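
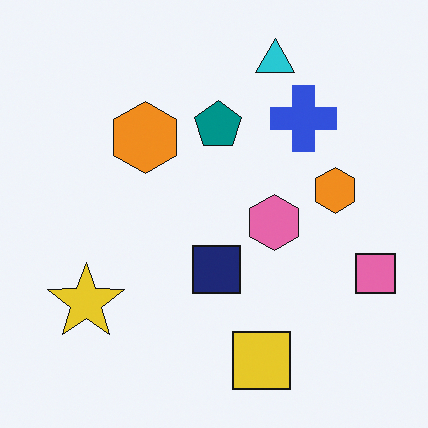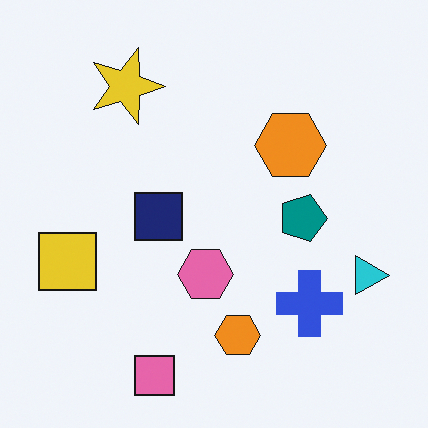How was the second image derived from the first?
Rotated 90° clockwise.

The pink square sits in the right of the first image and the bottom of the second — consistent with a whole-image 90° clockwise rotation.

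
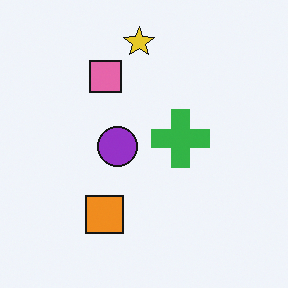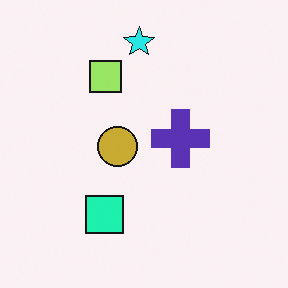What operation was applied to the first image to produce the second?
The transformation is: hue-shifted noticeably.

Every shape's color has rotated by the same amount around the hue wheel — a uniform hue shift.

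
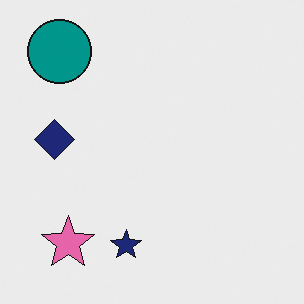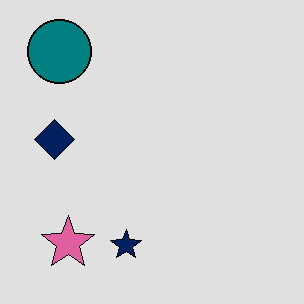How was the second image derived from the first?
The transformation is: moderately posterized.

Each flat color has snapped to a coarser quantized level — most visibly, the near-white background has dropped to a flat grey.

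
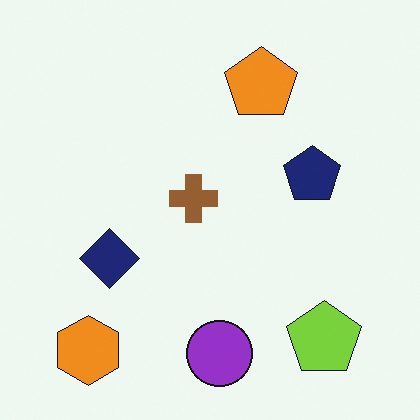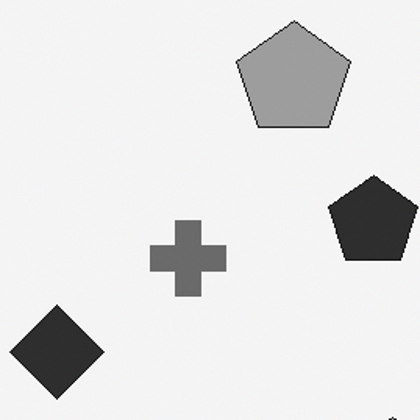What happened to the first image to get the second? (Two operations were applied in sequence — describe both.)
Converted to grayscale, then cropped slightly and scaled back up.

All color is removed — every shape is now a shade of grey. The visible shapes are larger and the field of view is narrower; shapes near the original edges may be partly or wholly outside the frame — a crop-and-rescale.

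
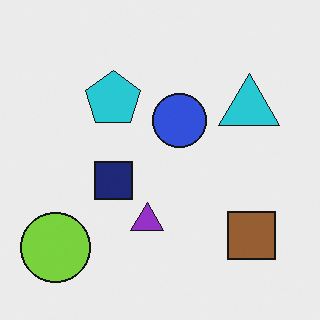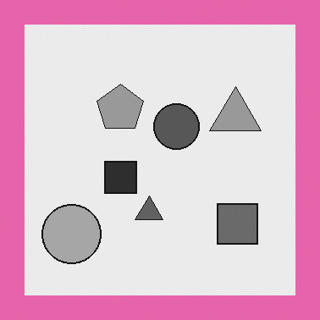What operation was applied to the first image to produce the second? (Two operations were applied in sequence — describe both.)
The transformation is: converted to grayscale, then framed with a pink border.

All color is removed — every shape is now a shade of grey. A solid pink frame runs around the edge of the second image, with the content slightly shrunk inside it.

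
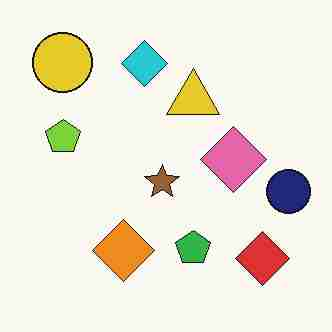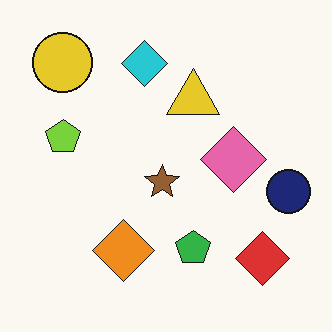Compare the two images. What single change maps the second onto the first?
Heavily JPEG-compressed with obvious blocking artifacts.

Blocky 8×8 compression artifacts appear around shape edges and the flat background shows ringing — characteristic JPEG degradation.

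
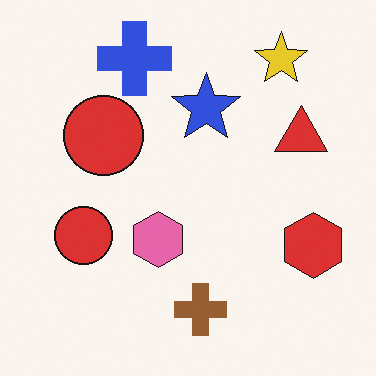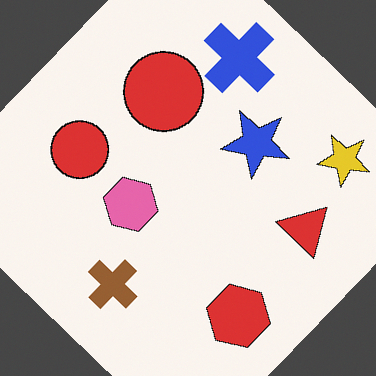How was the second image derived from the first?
It was rotated clockwise by a large amount — several tens of degrees.

Every shape is tilted by the same angle and the image corners show triangular fill wedges — a whole-image rotation by a non-right angle.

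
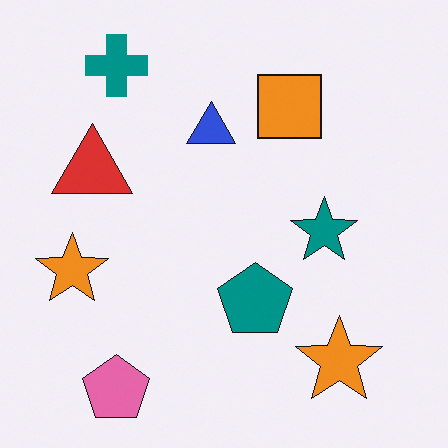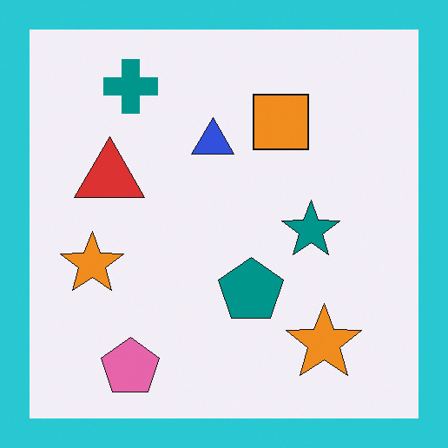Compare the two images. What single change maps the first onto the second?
Framed with a cyan border.

A solid cyan frame runs around the edge of the second image, with the content slightly shrunk inside it.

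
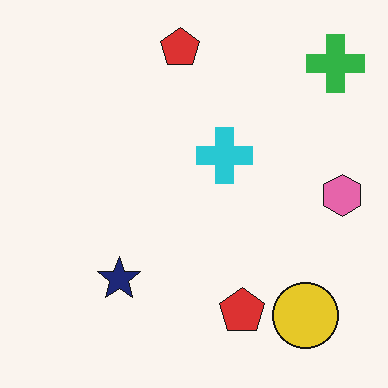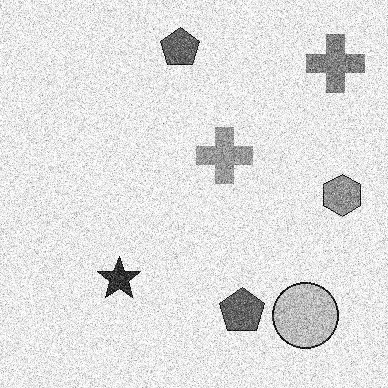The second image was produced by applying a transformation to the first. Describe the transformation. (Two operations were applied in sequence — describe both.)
It was degraded with a thick layer of grain, then converted to grayscale.

Random speckle covers the whole image, including the flat background. All color is removed — every shape is now a shade of grey.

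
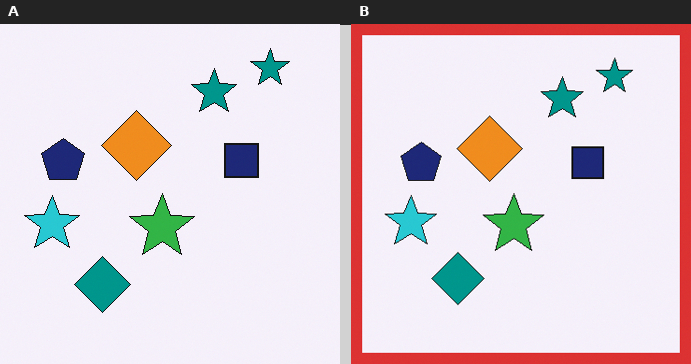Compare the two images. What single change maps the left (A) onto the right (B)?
The right (B) image is the left (A) framed with a red border.

A solid red frame runs around the edge of the right (B) image, with the content slightly shrunk inside it.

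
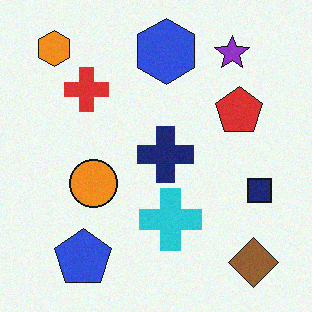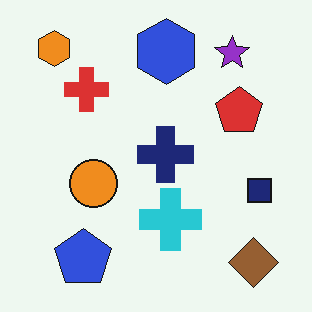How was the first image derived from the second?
It was degraded with a light layer of grain.

Random speckle covers the whole image, including the flat background.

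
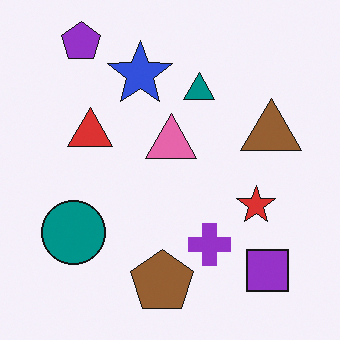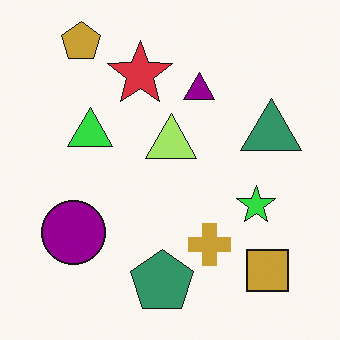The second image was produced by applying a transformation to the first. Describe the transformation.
Hue-shifted by a moderate amount.

Every shape's color has rotated by the same amount around the hue wheel — a uniform hue shift.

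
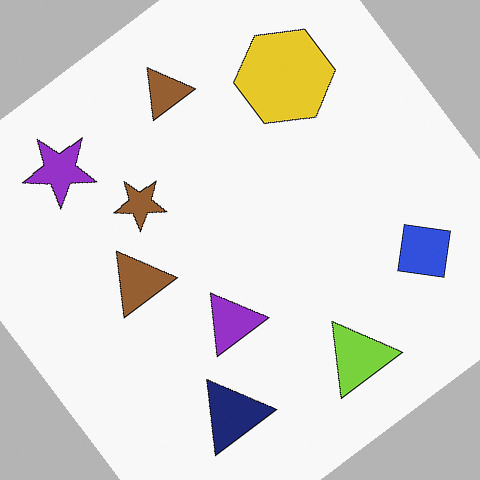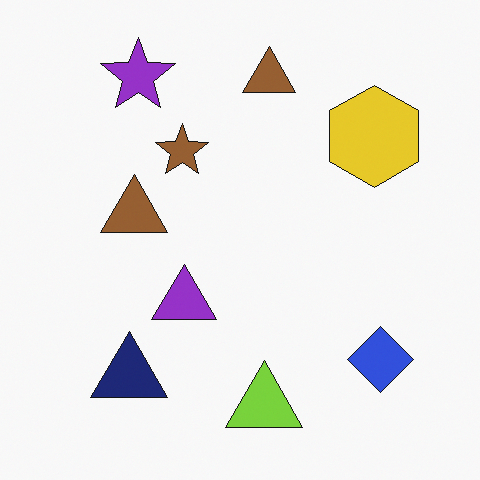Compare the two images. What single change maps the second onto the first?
The transformation is: rotated counter-clockwise by a large amount — several tens of degrees.

Every shape is tilted by the same angle and the image corners show triangular fill wedges — a whole-image rotation by a non-right angle.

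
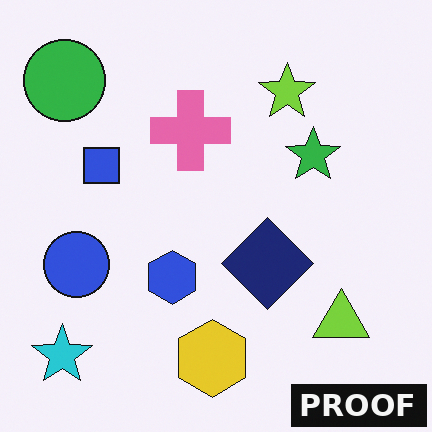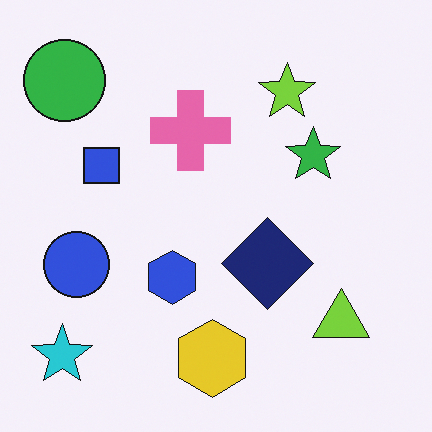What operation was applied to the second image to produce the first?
The first image is the second watermarked with the text "PROOF" in the lower-right corner.

A dark label reading "PROOF" appears in the lower-right corner.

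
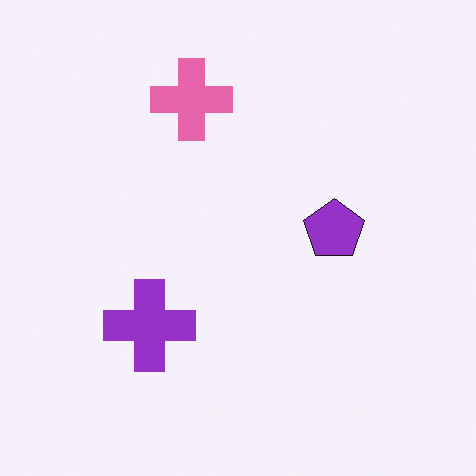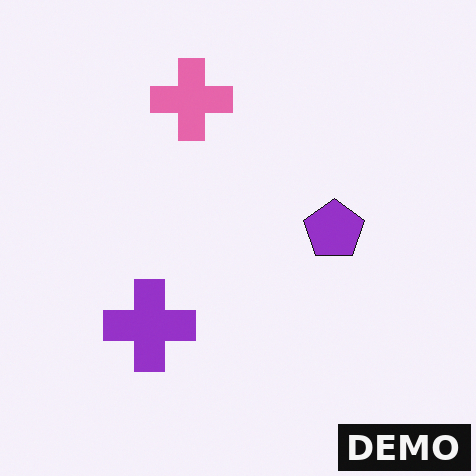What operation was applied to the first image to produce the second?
The image was watermarked with the text "DEMO" in the lower-right corner.

A dark label reading "DEMO" appears in the lower-right corner.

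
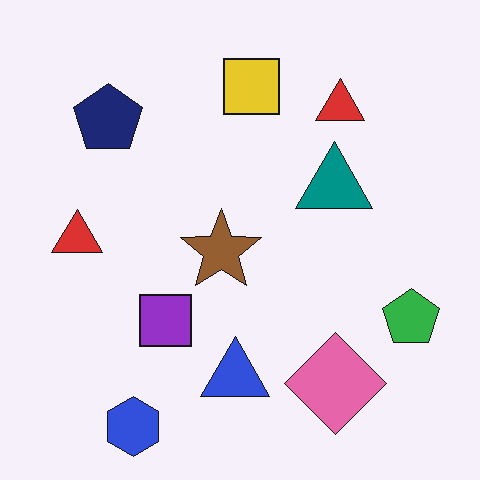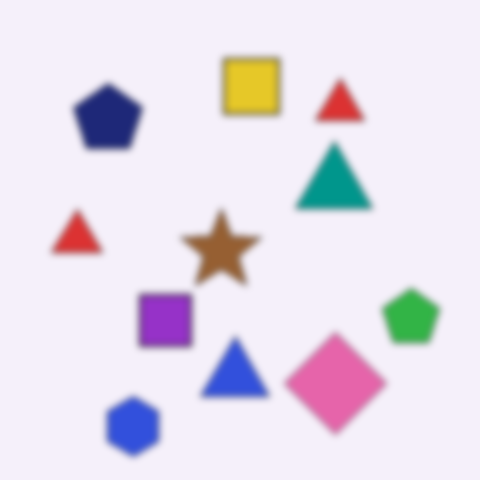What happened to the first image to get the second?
Noticeably gaussian-blurred.

Shape edges and outlines are uniformly softened across the whole image.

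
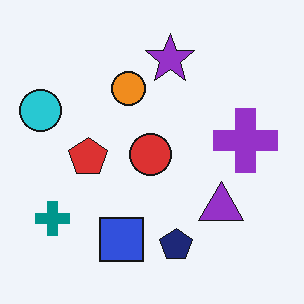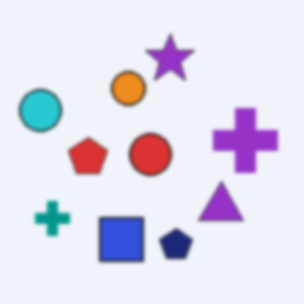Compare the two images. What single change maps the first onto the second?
It was lightly blurred.

Shape edges and outlines are uniformly softened across the whole image.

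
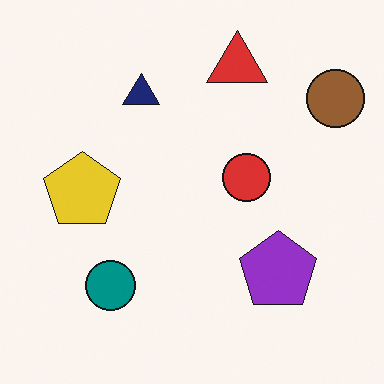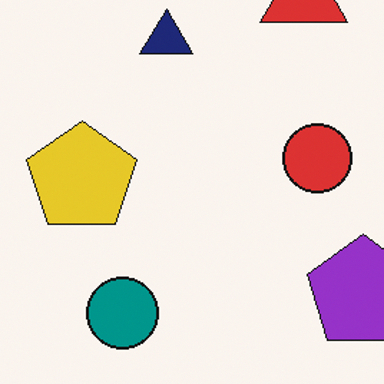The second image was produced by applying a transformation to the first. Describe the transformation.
The transformation is: cropped slightly and scaled back up.

The visible shapes are larger and the field of view is narrower; shapes near the original edges may be partly or wholly outside the frame — a crop-and-rescale.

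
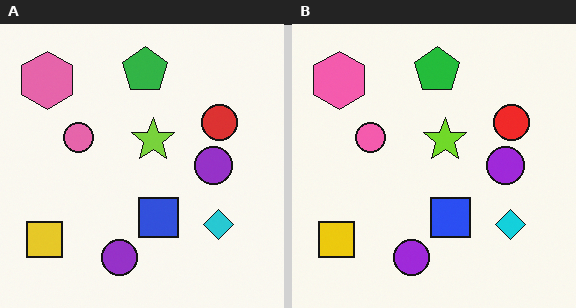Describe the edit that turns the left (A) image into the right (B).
The image was slightly oversaturated.

All colors are more vivid — a global saturation change.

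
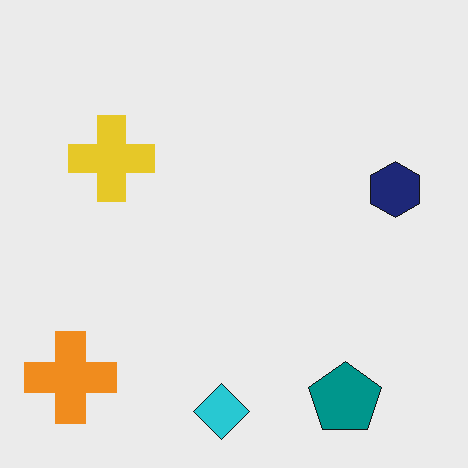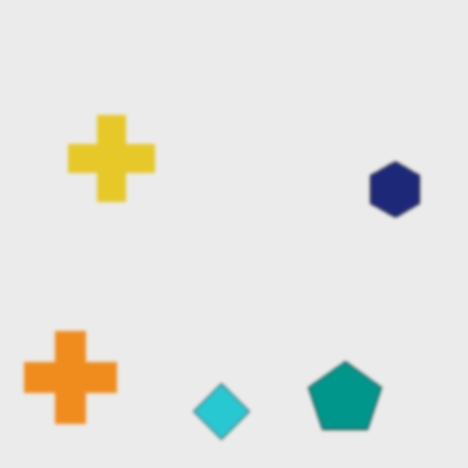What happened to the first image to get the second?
The image was slightly softened.

Shape edges and outlines are uniformly softened across the whole image.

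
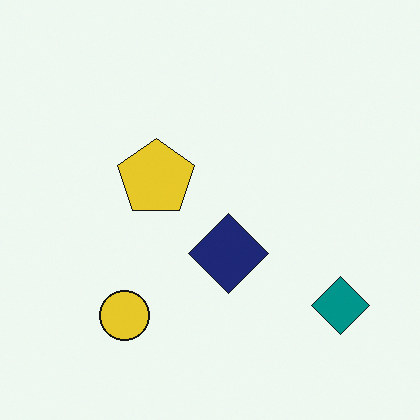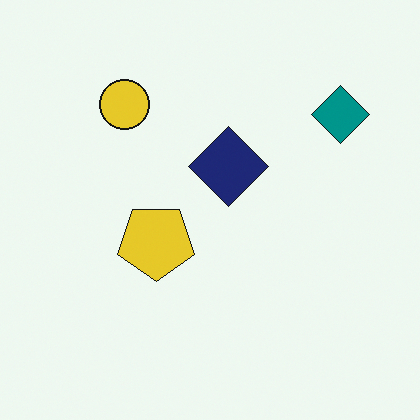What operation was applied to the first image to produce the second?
It was flipped vertically (top ↔ bottom).

The yellow circle is in the bottom-left of the first image and the top-left of the second — shapes on opposite sides of the horizontal midline have swapped in a mirror flip.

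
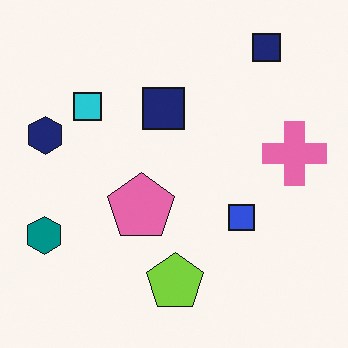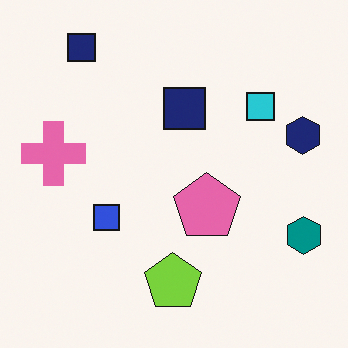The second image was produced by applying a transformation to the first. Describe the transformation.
This is the original image flipped horizontally (left ↔ right).

The teal hexagon is in the bottom-left of the first image and the bottom-right of the second — shapes on opposite sides of the vertical midline have swapped in a mirror flip.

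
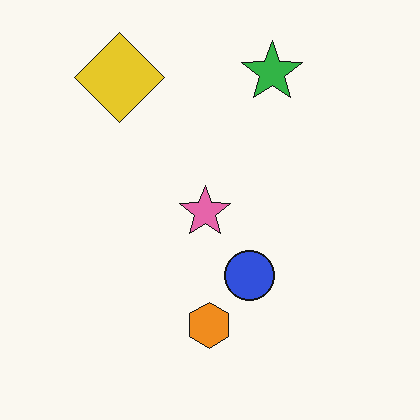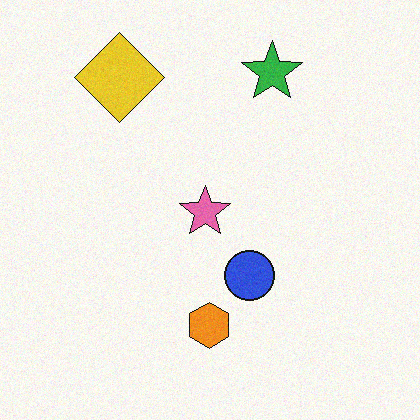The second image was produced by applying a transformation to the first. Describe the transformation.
This is the original image degraded with a light layer of grain.

Random speckle covers the whole image, including the flat background.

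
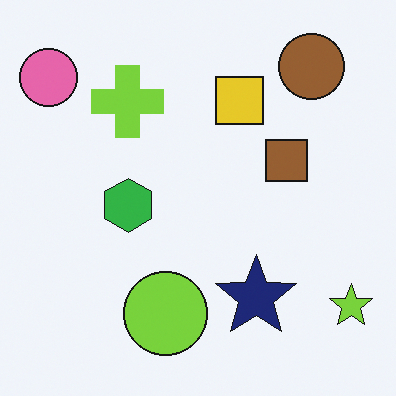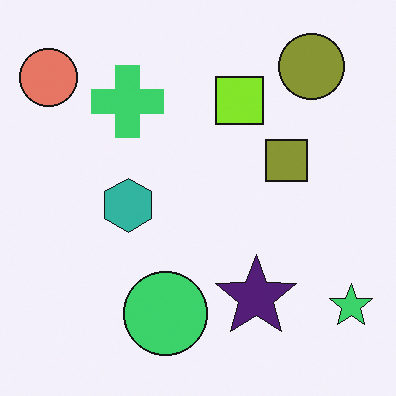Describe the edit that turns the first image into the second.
Hue-shifted by a small amount.

Every shape's color has rotated by the same amount around the hue wheel — a uniform hue shift.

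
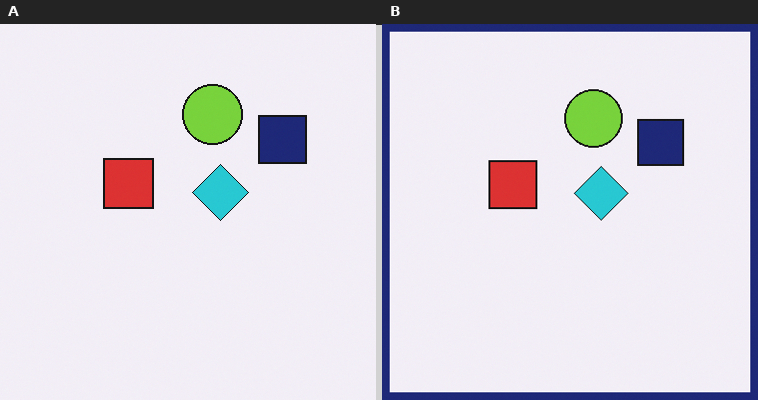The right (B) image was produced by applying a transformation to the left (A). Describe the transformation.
The image was framed with a navy border.

A solid navy frame runs around the edge of the right (B) image, with the content slightly shrunk inside it.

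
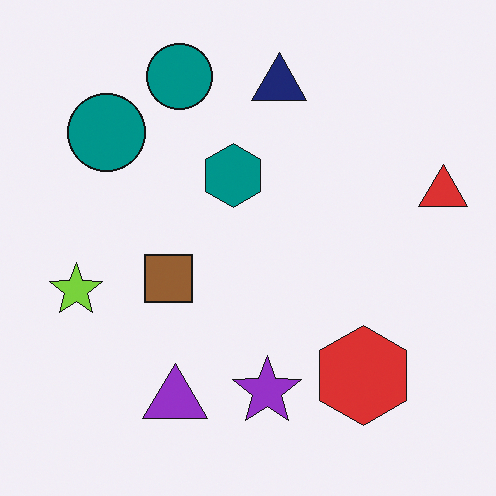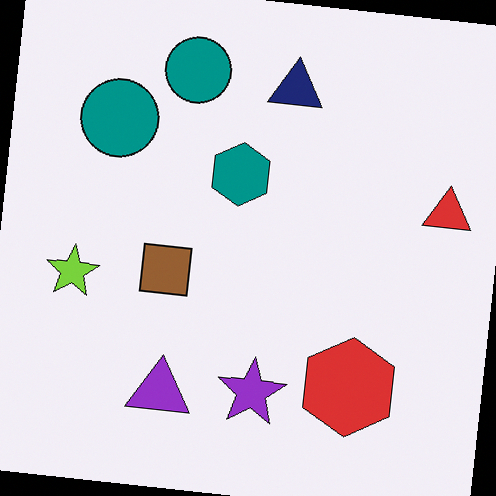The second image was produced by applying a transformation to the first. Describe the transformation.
Rotated clockwise by a small amount.

Every shape is tilted by the same angle and the image corners show triangular fill wedges — a whole-image rotation by a non-right angle.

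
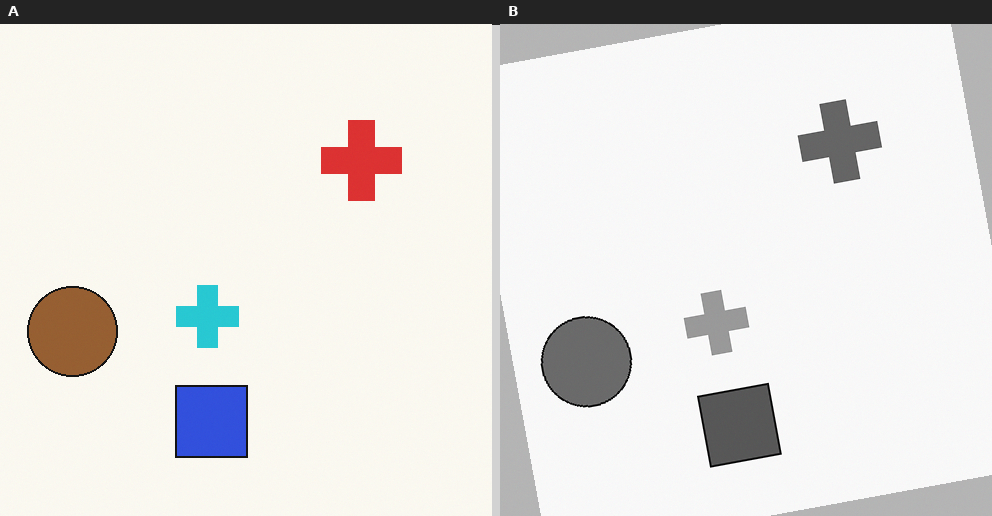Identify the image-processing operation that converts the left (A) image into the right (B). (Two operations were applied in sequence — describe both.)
The transformation is: converted to grayscale, then rotated counter-clockwise by a few degrees.

All color is removed — every shape is now a shade of grey. Every shape is tilted by the same angle and the image corners show triangular fill wedges — a whole-image rotation by a non-right angle.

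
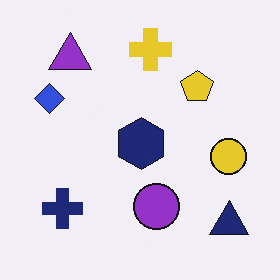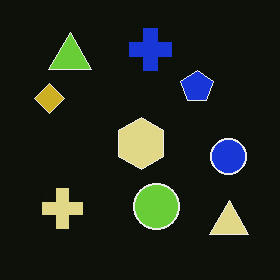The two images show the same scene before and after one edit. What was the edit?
The second image is the first color-inverted (negative).

The light background has become dark and every shape's color is its complement — a photographic negative.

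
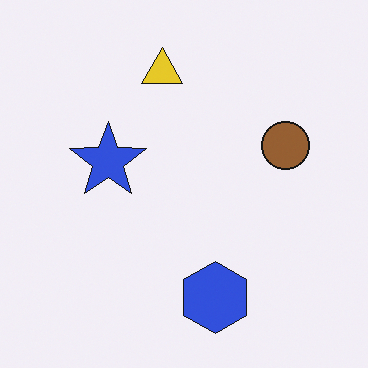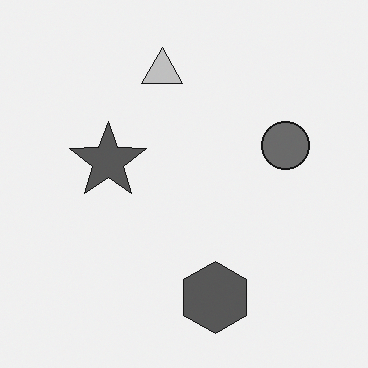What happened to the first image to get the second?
The image was converted to grayscale.

All color is removed — every shape is now a shade of grey.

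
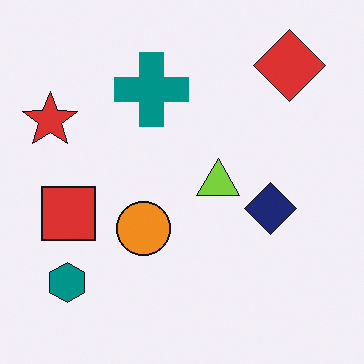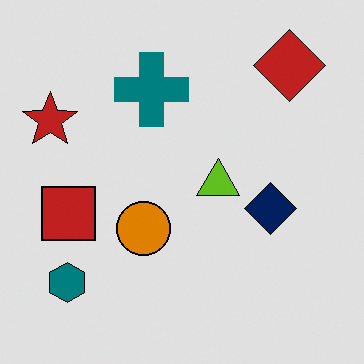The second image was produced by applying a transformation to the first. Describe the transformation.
Posterized to a reduced palette.

Each flat color has snapped to a coarser quantized level — most visibly, the near-white background has dropped to a flat grey.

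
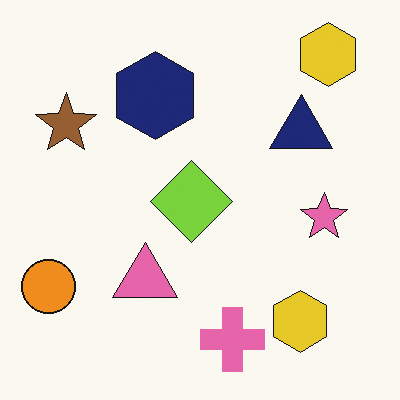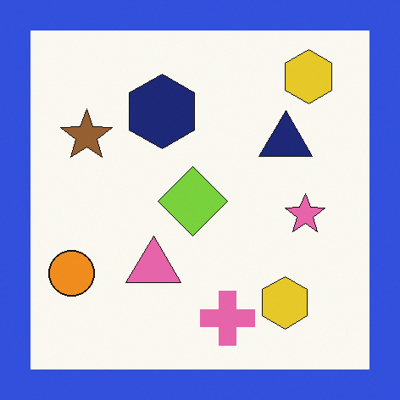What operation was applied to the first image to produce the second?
The second image is the first framed with a blue border.

A solid blue frame runs around the edge of the second image, with the content slightly shrunk inside it.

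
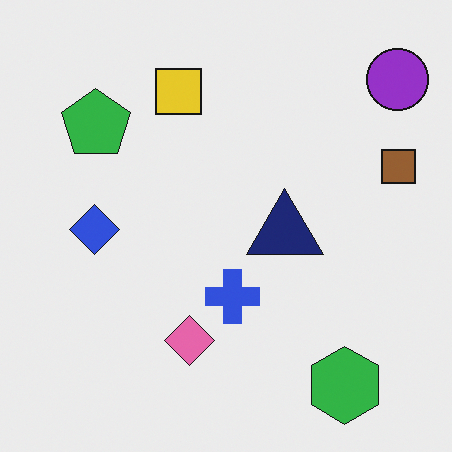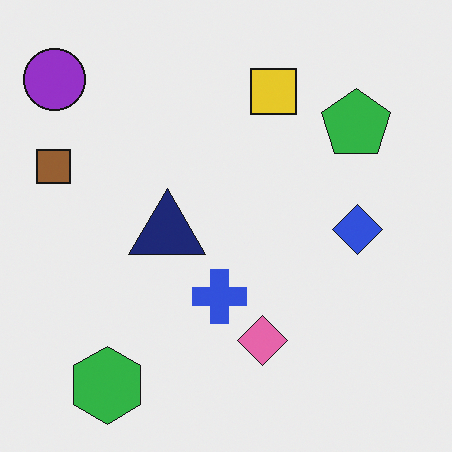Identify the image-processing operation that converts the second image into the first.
It was flipped horizontally (left ↔ right).

The brown square is in the left of the second image and the right of the first — shapes on opposite sides of the vertical midline have swapped in a mirror flip.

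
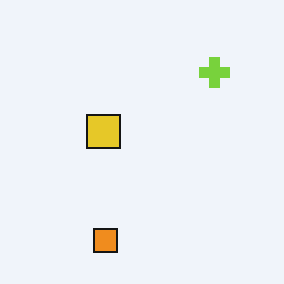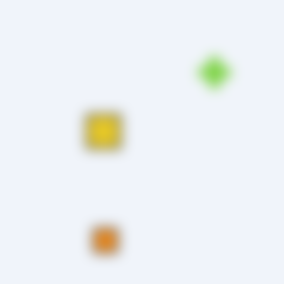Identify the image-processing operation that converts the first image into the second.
The transformation is: strongly gaussian-blurred.

Shape edges and outlines are uniformly softened across the whole image.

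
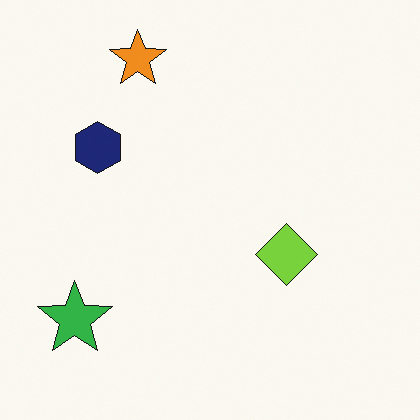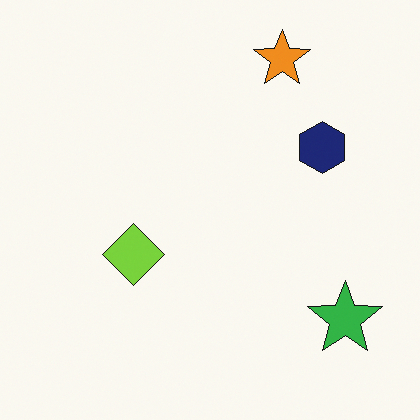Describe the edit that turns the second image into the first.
The image was flipped horizontally (left ↔ right).

The green star is in the bottom-right of the second image and the bottom-left of the first — shapes on opposite sides of the vertical midline have swapped in a mirror flip.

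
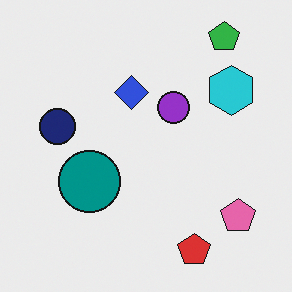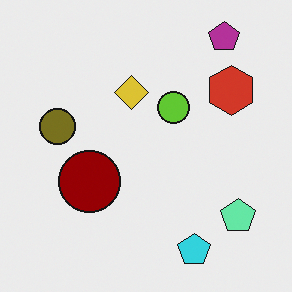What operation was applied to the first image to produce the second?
The image was hue-shifted through roughly half the color wheel.

Every shape's color has rotated by the same amount around the hue wheel — a uniform hue shift.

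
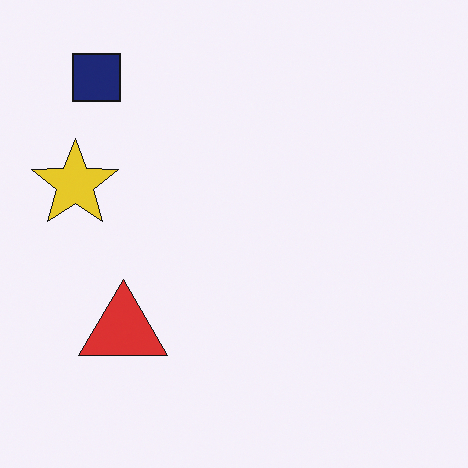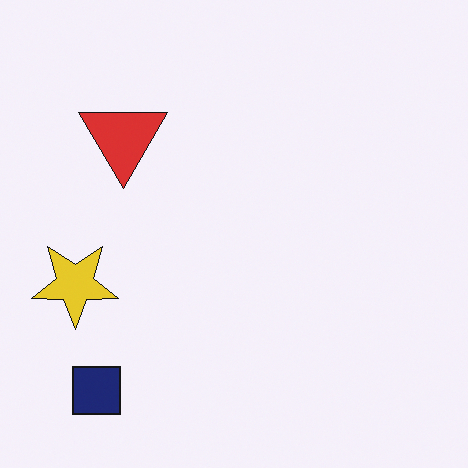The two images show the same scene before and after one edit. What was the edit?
The transformation is: flipped vertically (top ↔ bottom).

The navy square is in the top-left of the first image and the bottom-left of the second — shapes on opposite sides of the horizontal midline have swapped in a mirror flip.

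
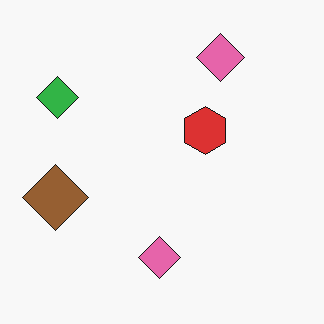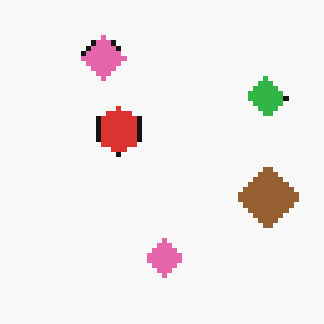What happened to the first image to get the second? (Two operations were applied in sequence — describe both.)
The second image is the first flipped horizontally (left ↔ right), then lightly pixelated (a mild mosaic effect).

The brown diamond is in the left of the first image and the right of the second — shapes on opposite sides of the vertical midline have swapped in a mirror flip. Shapes are reduced to large square blocks; fine edges and outlines are lost — a downscale-then-upscale (mosaic) effect.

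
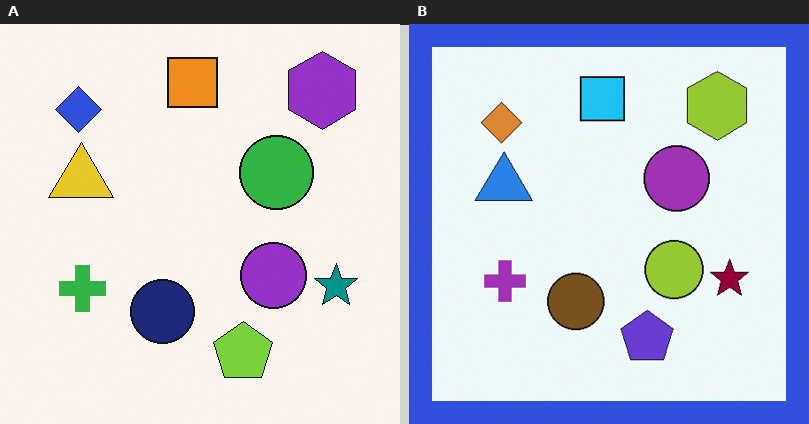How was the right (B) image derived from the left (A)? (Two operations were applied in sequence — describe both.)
This is the original image hue-shifted by a large amount, then framed with a blue border.

Every shape's color has rotated by the same amount around the hue wheel — a uniform hue shift. A solid blue frame runs around the edge of the right (B) image, with the content slightly shrunk inside it.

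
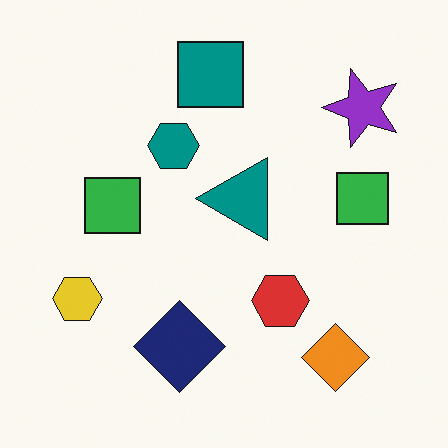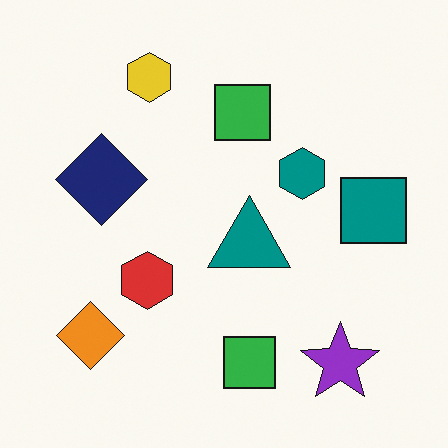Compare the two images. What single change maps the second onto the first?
It was rotated 90° counter-clockwise.

The purple star sits in the bottom-right of the second image and the top-right of the first — consistent with a whole-image 90° counter-clockwise rotation.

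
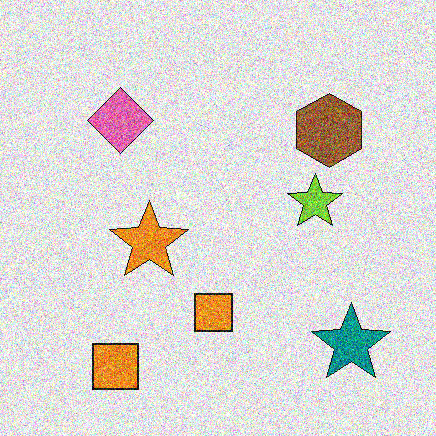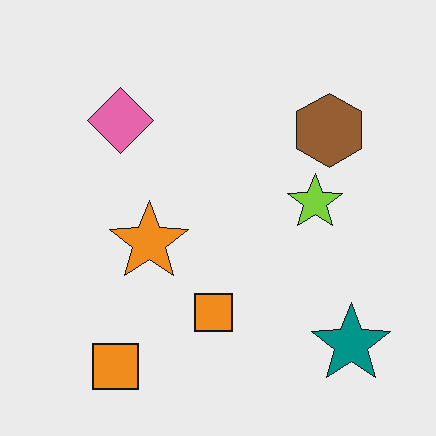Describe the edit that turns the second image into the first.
The transformation is: degraded with heavy additive noise.

Random speckle covers the whole image, including the flat background.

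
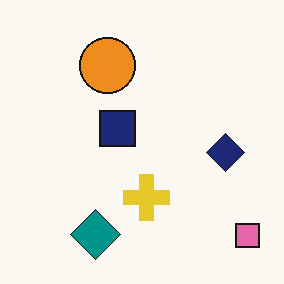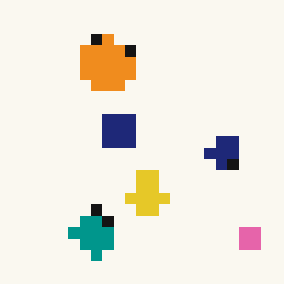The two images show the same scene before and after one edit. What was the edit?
It was heavily pixelated into large blocks.

Shapes are reduced to large square blocks; fine edges and outlines are lost — a downscale-then-upscale (mosaic) effect.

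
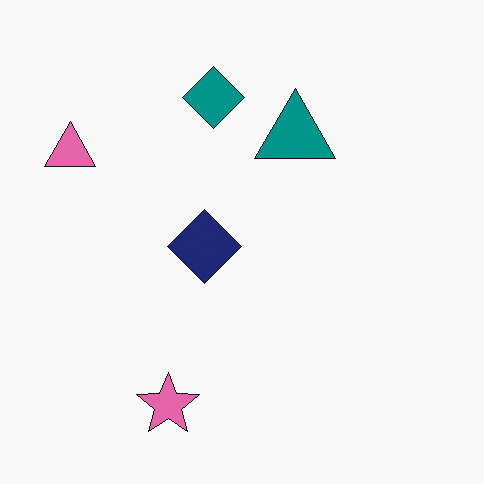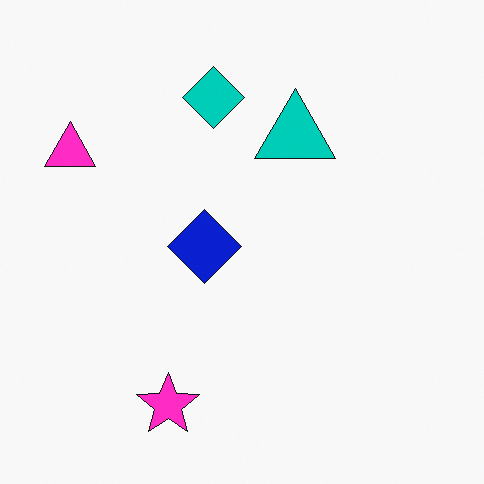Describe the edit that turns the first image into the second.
The image was heavily oversaturated.

All colors are more vivid — a global saturation change.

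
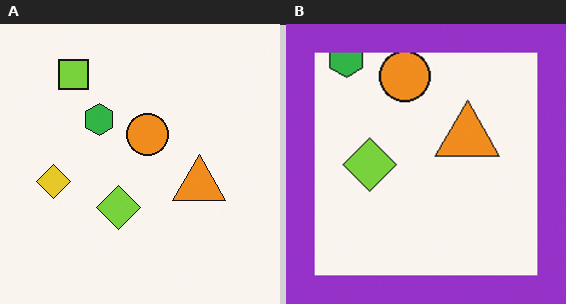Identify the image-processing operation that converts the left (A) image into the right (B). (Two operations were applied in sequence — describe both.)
Cropped slightly and scaled back up, then framed with a purple border.

The visible shapes are larger and the field of view is narrower; shapes near the original edges may be partly or wholly outside the frame — a crop-and-rescale. A solid purple frame runs around the edge of the right (B) image, with the content slightly shrunk inside it.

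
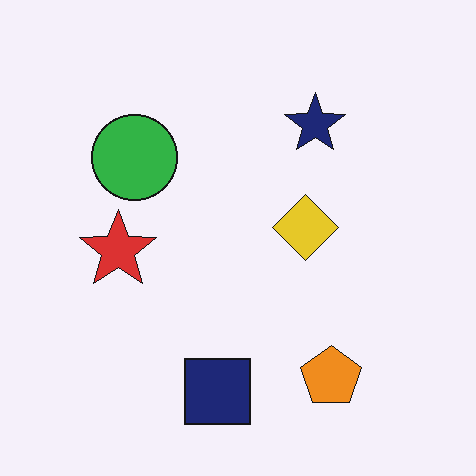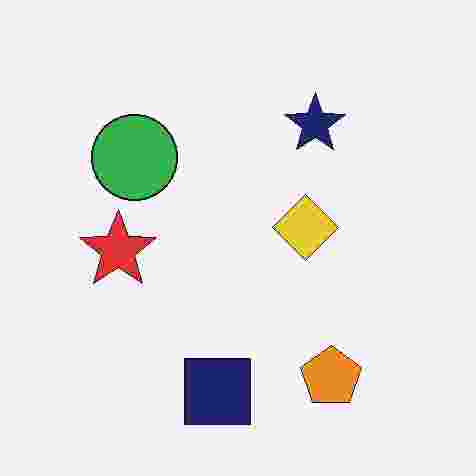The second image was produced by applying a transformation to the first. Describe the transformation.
It was heavily JPEG-compressed with obvious blocking artifacts.

Blocky 8×8 compression artifacts appear around shape edges and the flat background shows ringing — characteristic JPEG degradation.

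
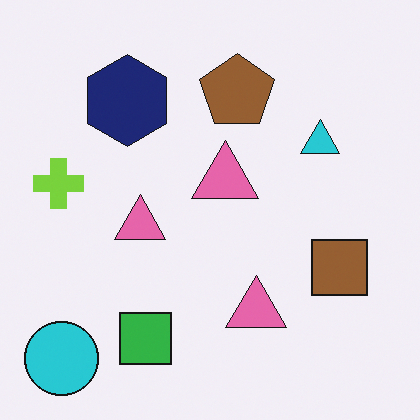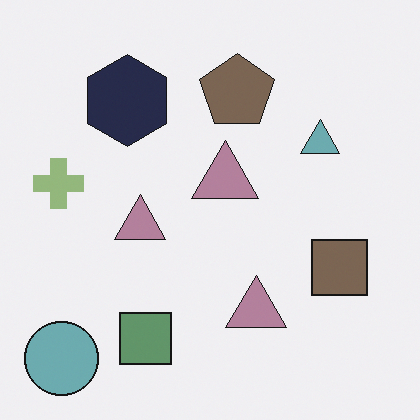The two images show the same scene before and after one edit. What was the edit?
Heavily desaturated.

All colors are more muted and greyish — a global saturation change.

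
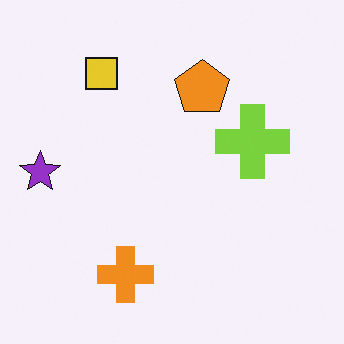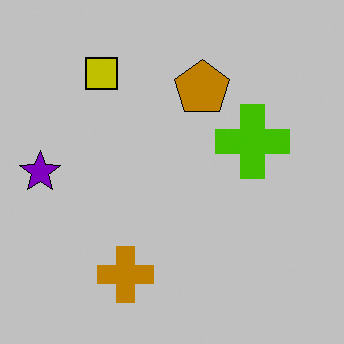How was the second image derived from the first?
It was aggressively posterized.

Each flat color has snapped to a coarser quantized level — most visibly, the near-white background has dropped to a flat grey.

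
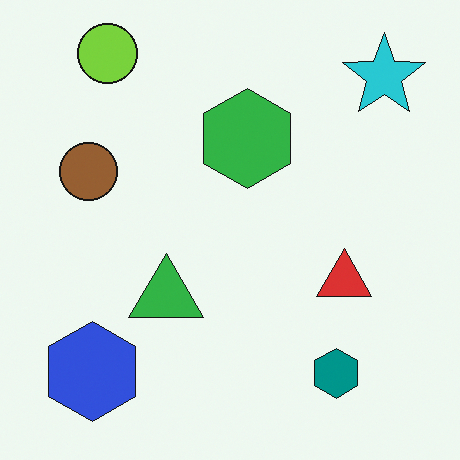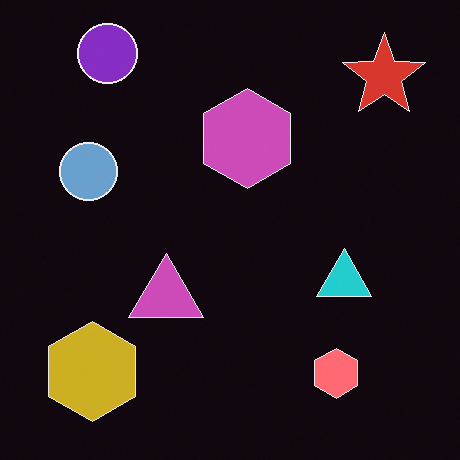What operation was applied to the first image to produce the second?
Color-inverted (negative).

The light background has become dark and every shape's color is its complement — a photographic negative.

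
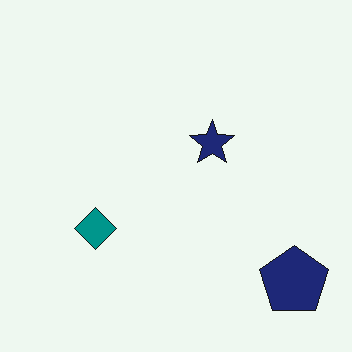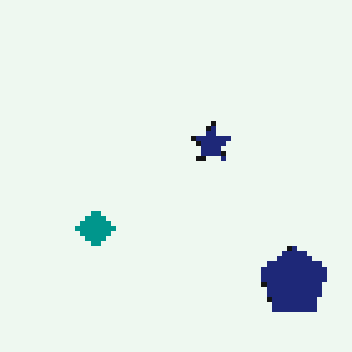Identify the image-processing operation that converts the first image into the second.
It was lightly pixelated (a mild mosaic effect).

Shapes are reduced to large square blocks; fine edges and outlines are lost — a downscale-then-upscale (mosaic) effect.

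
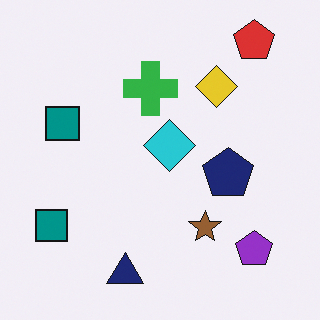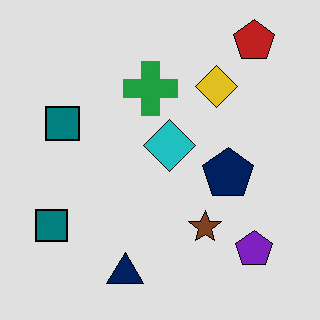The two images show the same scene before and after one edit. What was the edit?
The image was posterized to a reduced palette.

Each flat color has snapped to a coarser quantized level — most visibly, the near-white background has dropped to a flat grey.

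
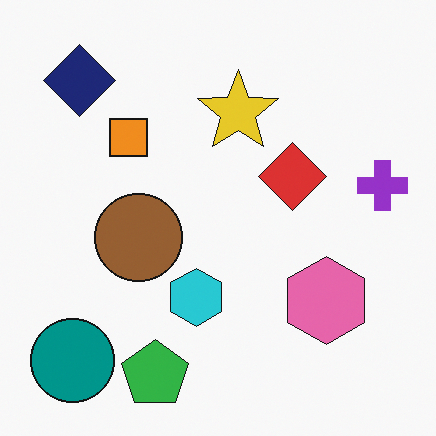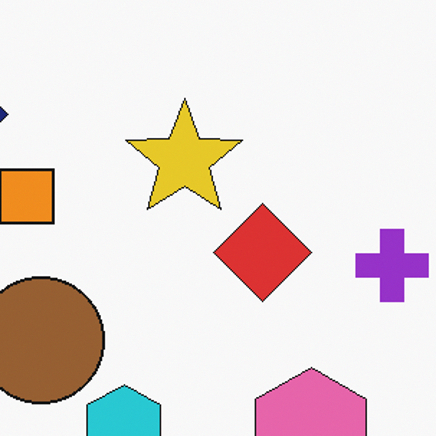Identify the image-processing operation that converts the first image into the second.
Cropped to a modestly smaller region and rescaled.

The visible shapes are larger and the field of view is narrower; shapes near the original edges may be partly or wholly outside the frame — a crop-and-rescale.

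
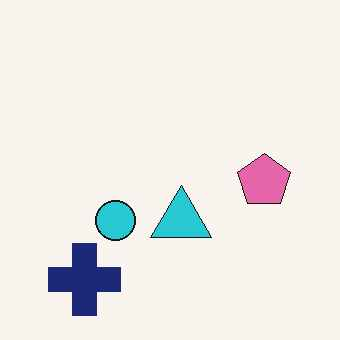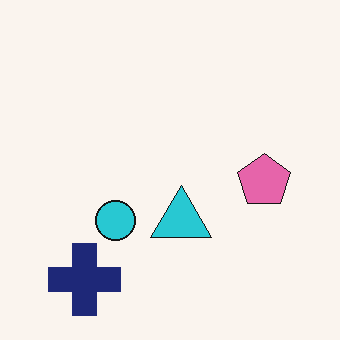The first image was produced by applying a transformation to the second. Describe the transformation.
The first image is the second given moderate JPEG compression.

Blocky 8×8 compression artifacts appear around shape edges and the flat background shows ringing — characteristic JPEG degradation.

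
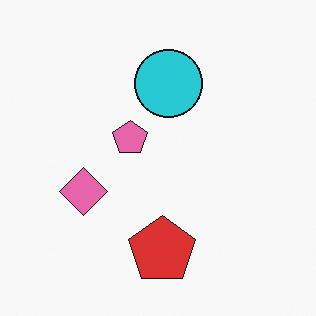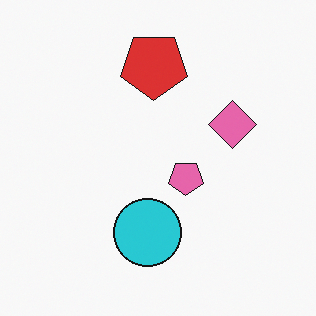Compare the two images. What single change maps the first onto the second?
It was rotated 180°.

The red pentagon sits in the bottom of the first image and the top of the second — consistent with a whole-image 180° rotation.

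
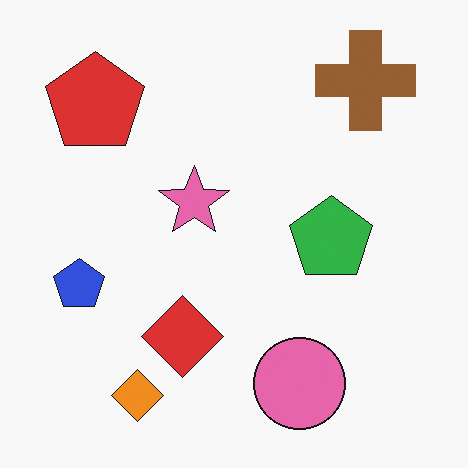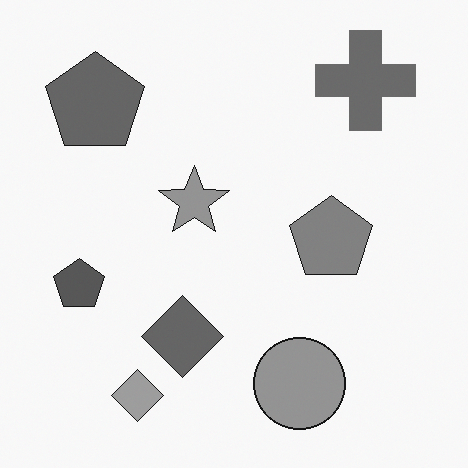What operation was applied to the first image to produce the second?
The second image is the first converted to grayscale.

All color is removed — every shape is now a shade of grey.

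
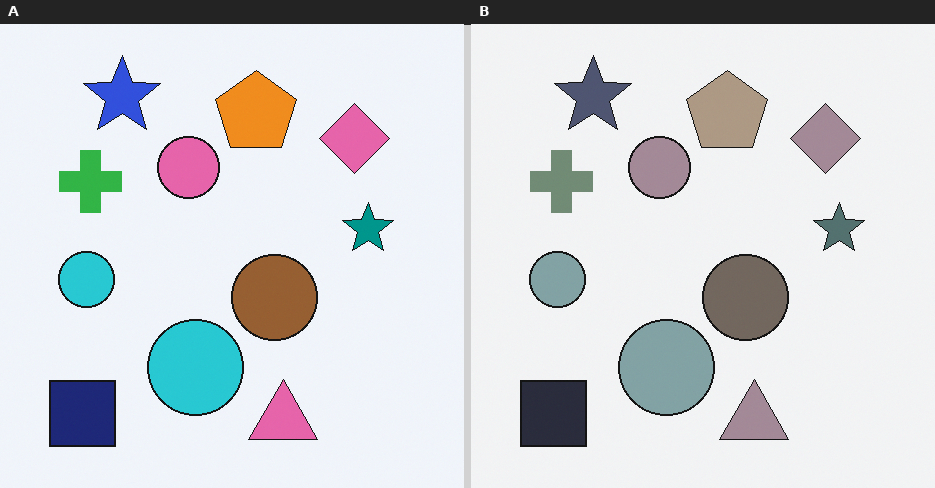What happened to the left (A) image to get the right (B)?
The image was made much more muted (saturation change).

All colors are more muted and greyish — a global saturation change.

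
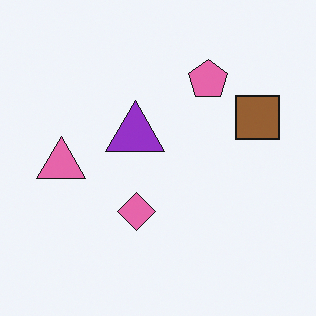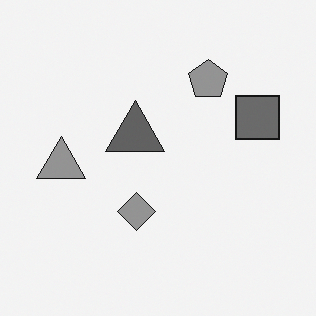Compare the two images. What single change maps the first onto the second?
This is the original image converted to grayscale.

All color is removed — every shape is now a shade of grey.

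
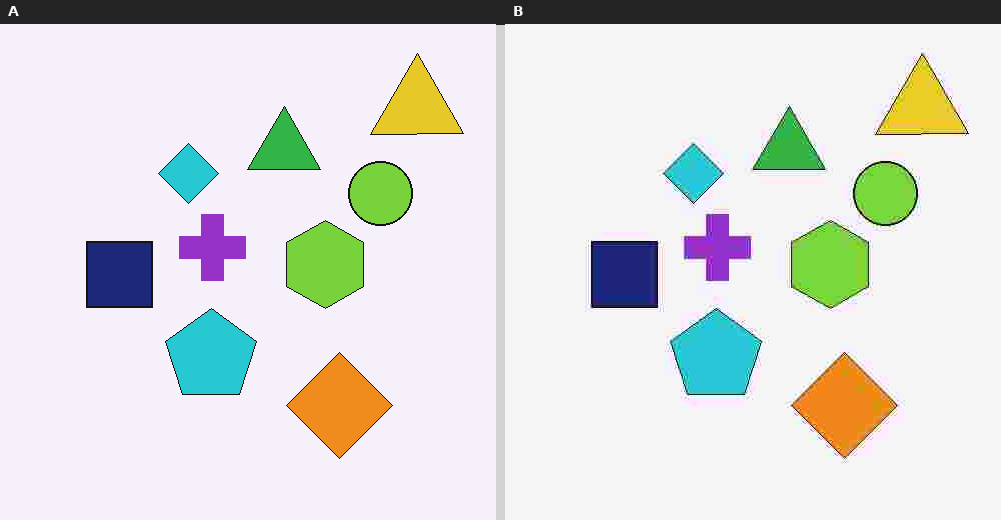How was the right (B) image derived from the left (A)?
The image was heavily JPEG-compressed with obvious blocking artifacts.

Blocky 8×8 compression artifacts appear around shape edges and the flat background shows ringing — characteristic JPEG degradation.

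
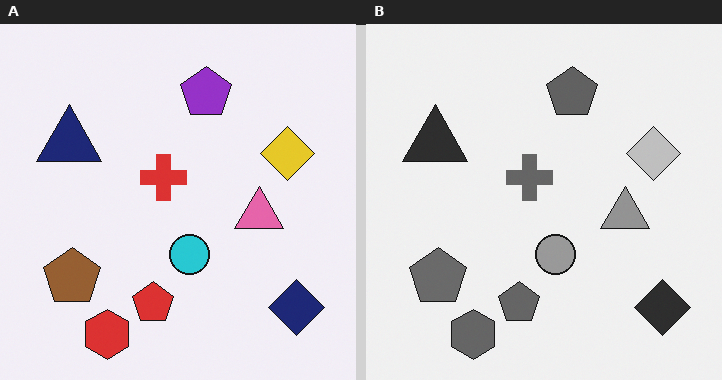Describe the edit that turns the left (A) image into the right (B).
This is the original image converted to grayscale.

All color is removed — every shape is now a shade of grey.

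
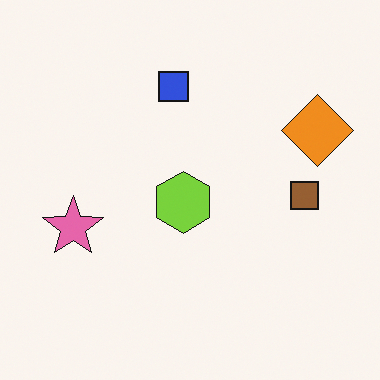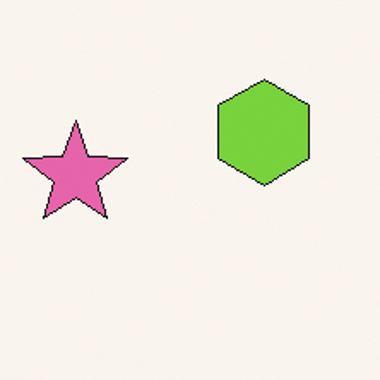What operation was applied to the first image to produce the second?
The second image is the first cropped to a noticeably smaller region and rescaled.

The visible shapes are larger and the field of view is narrower; shapes near the original edges may be partly or wholly outside the frame — a crop-and-rescale.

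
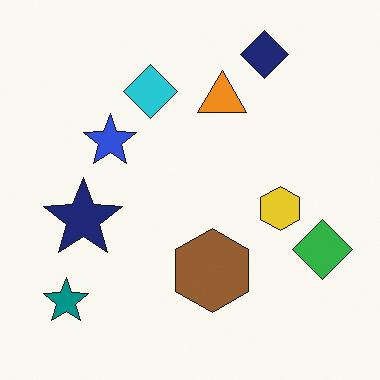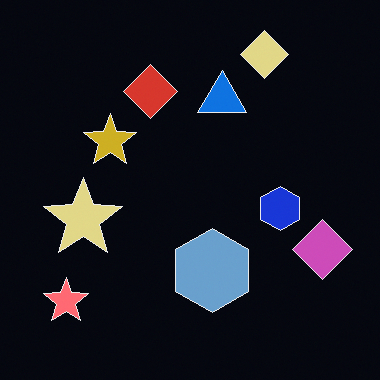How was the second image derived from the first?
The transformation is: color-inverted (negative).

The light background has become dark and every shape's color is its complement — a photographic negative.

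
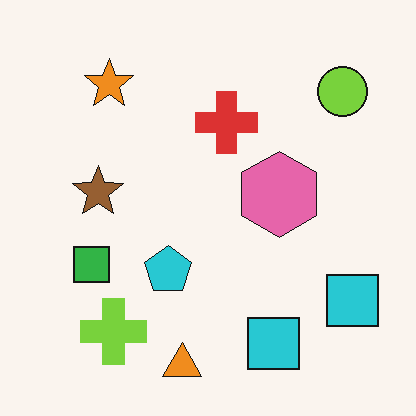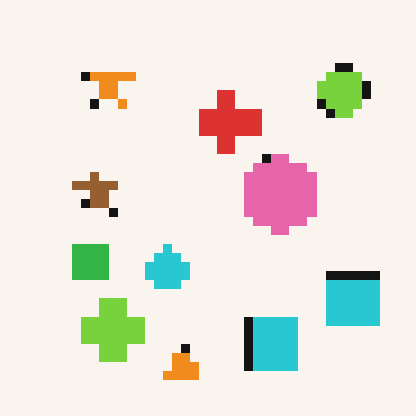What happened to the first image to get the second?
This is the original image coarsely pixelated.

Shapes are reduced to large square blocks; fine edges and outlines are lost — a downscale-then-upscale (mosaic) effect.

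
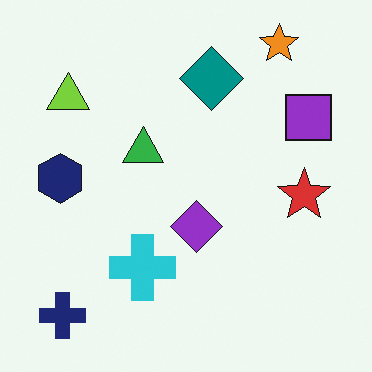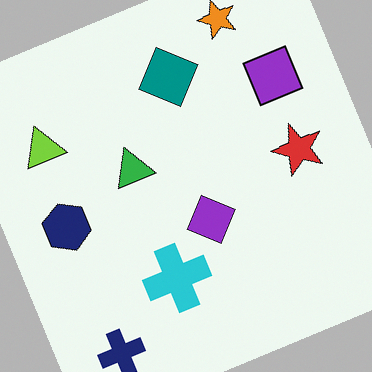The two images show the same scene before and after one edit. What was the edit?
The image was rotated counter-clockwise by a moderate amount.

Every shape is tilted by the same angle and the image corners show triangular fill wedges — a whole-image rotation by a non-right angle.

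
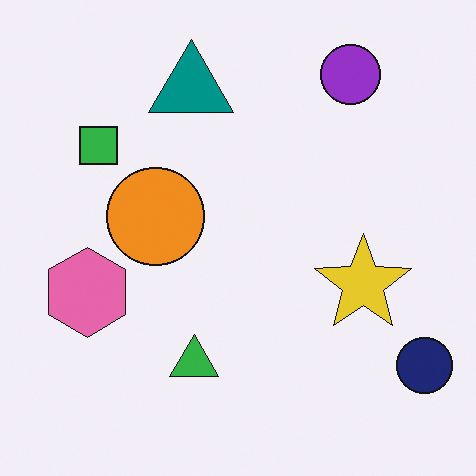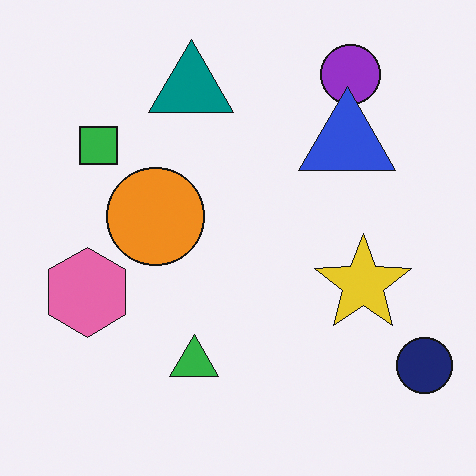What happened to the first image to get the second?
This is the original image overlaid with an additional blue triangle.

A blue triangle appears in the second image that is absent from the first.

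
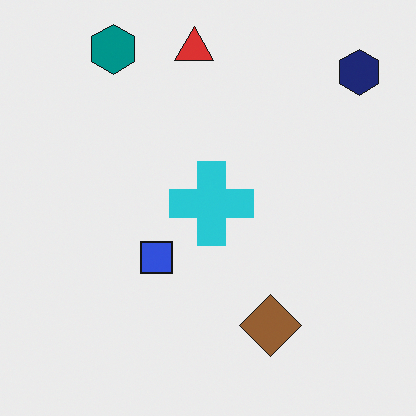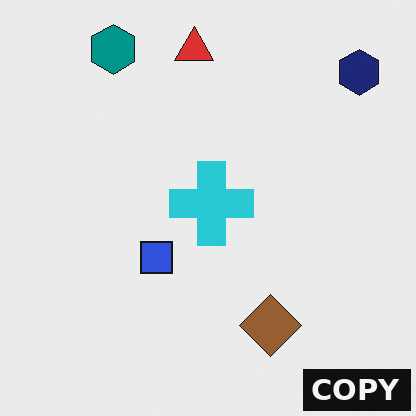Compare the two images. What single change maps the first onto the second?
Watermarked with the text "COPY" in the lower-right corner.

A dark label reading "COPY" appears in the lower-right corner.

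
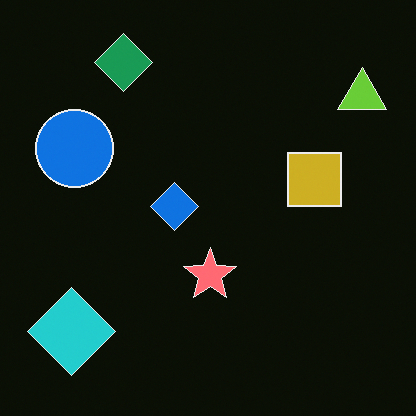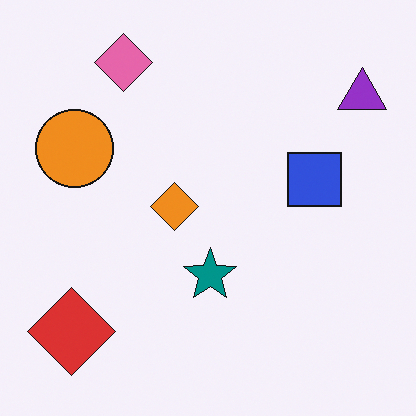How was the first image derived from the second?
Color-inverted (negative).

The light background has become dark and every shape's color is its complement — a photographic negative.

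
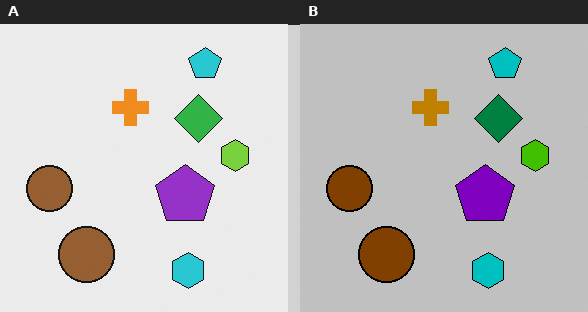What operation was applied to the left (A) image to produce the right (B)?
Heavily posterized to just a handful of flat colors.

Each flat color has snapped to a coarser quantized level — most visibly, the near-white background has dropped to a flat grey.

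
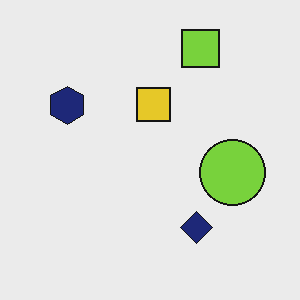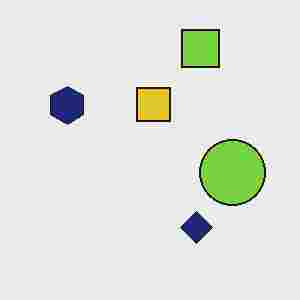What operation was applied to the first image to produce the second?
The transformation is: degraded with heavy JPEG compression.

Blocky 8×8 compression artifacts appear around shape edges and the flat background shows ringing — characteristic JPEG degradation.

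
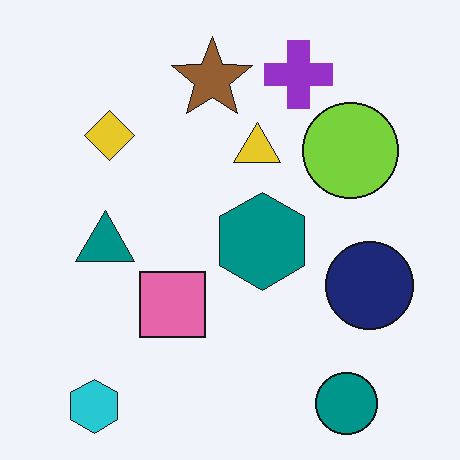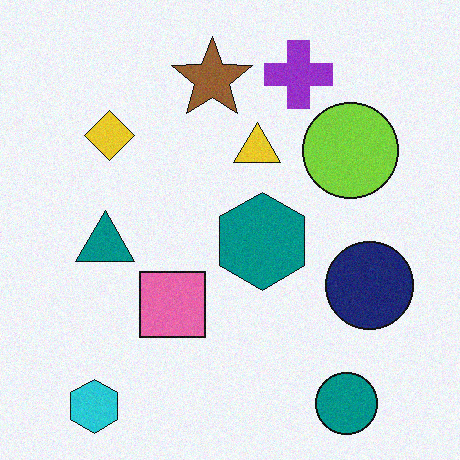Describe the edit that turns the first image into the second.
It was degraded with light additive noise.

Random speckle covers the whole image, including the flat background.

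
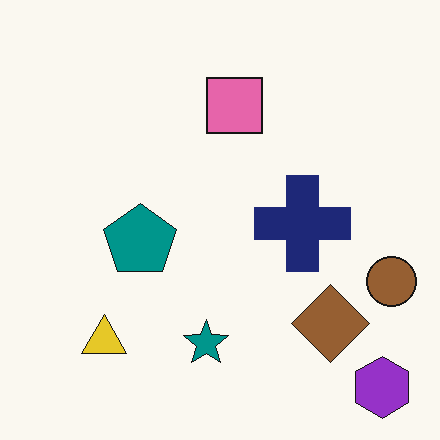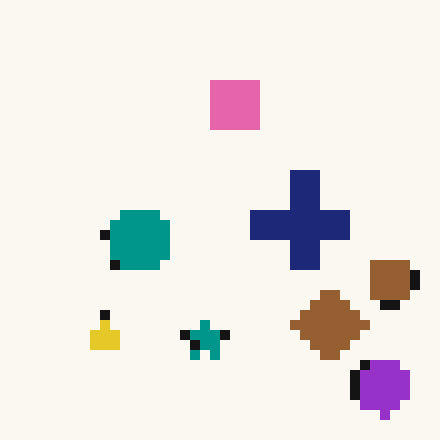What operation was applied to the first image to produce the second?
Coarsely pixelated.

Shapes are reduced to large square blocks; fine edges and outlines are lost — a downscale-then-upscale (mosaic) effect.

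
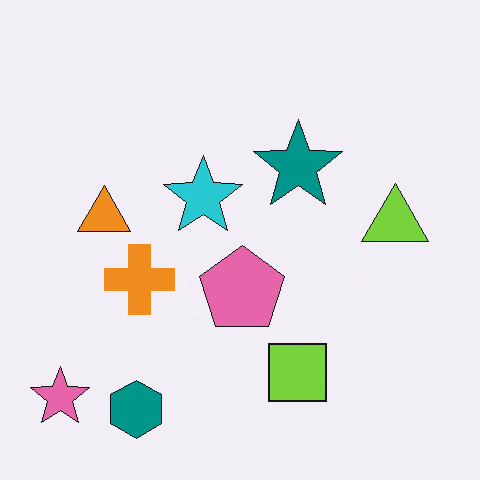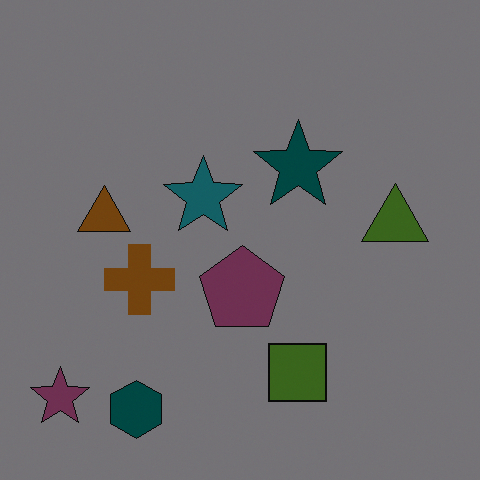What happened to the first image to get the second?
It was noticeably darkened.

Every pixel — background and shapes alike — is uniformly darkened.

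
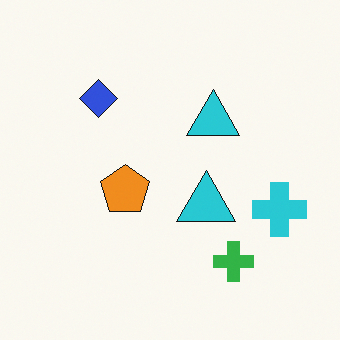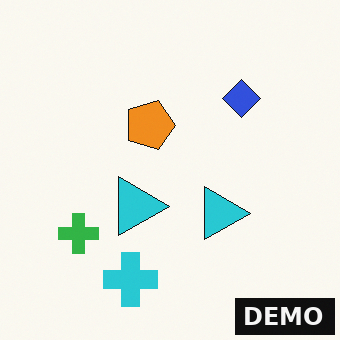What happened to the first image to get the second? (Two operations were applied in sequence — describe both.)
The second image is the first rotated 90° clockwise, then watermarked with the text "DEMO" in the lower-right corner.

The cyan cross sits in the right of the first image and the bottom of the second — consistent with a whole-image 90° clockwise rotation. A dark label reading "DEMO" appears in the lower-right corner.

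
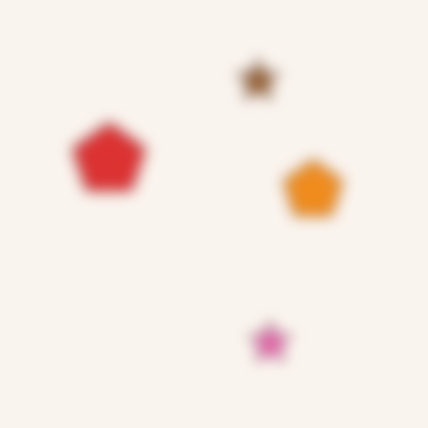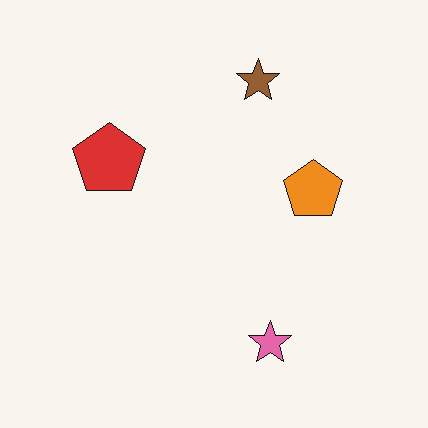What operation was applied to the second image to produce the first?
Heavily blurred.

Shape edges and outlines are uniformly softened across the whole image.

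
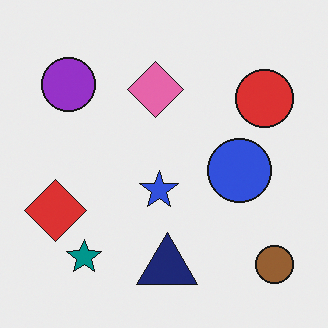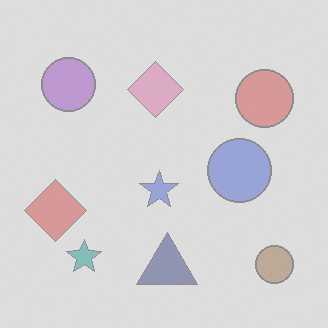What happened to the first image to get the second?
The second image is the first given much lower contrast.

Tones are pushed toward mid-grey across the whole image — a global contrast change.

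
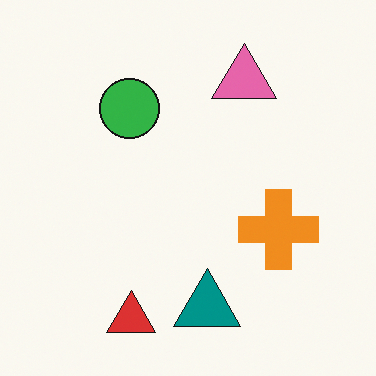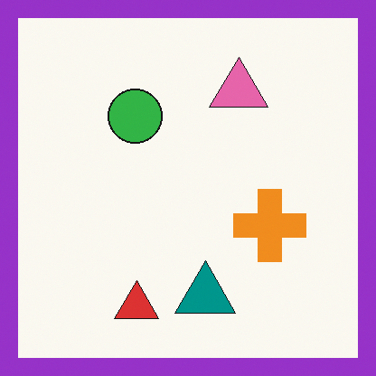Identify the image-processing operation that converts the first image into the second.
The image was framed with a purple border.

A solid purple frame runs around the edge of the second image, with the content slightly shrunk inside it.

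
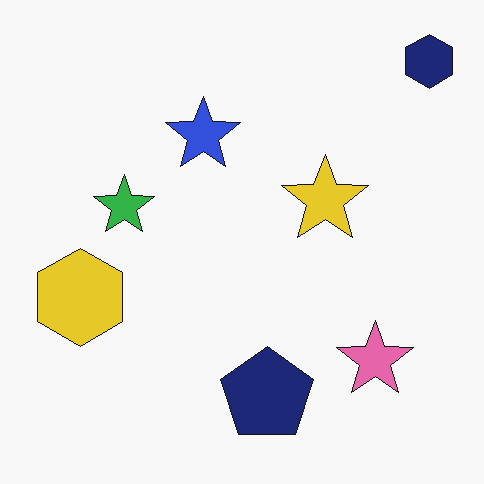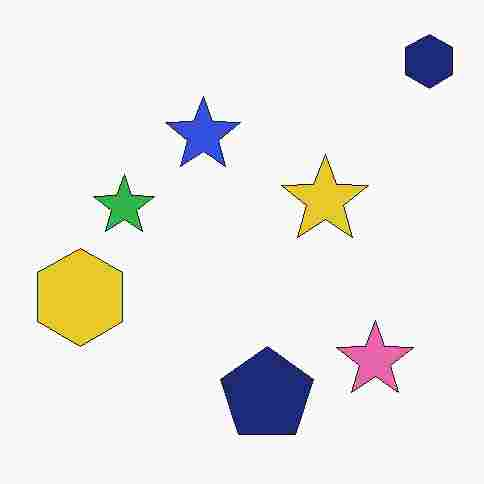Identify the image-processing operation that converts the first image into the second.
The image was degraded with heavy JPEG compression.

Blocky 8×8 compression artifacts appear around shape edges and the flat background shows ringing — characteristic JPEG degradation.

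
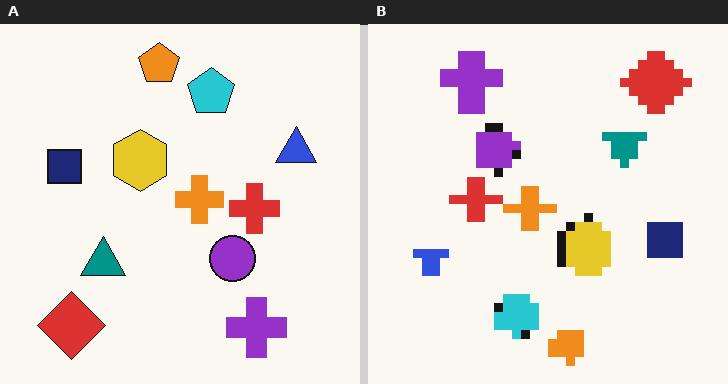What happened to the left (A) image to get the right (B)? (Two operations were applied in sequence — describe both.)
The transformation is: coarsely pixelated, then rotated 180°.

Shapes are reduced to large square blocks; fine edges and outlines are lost — a downscale-then-upscale (mosaic) effect. The red diamond sits in the bottom-left of the left (A) image and the top-right of the right (B) — consistent with a whole-image 180° rotation.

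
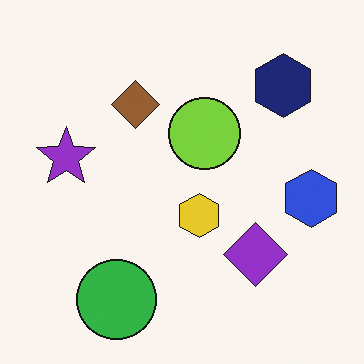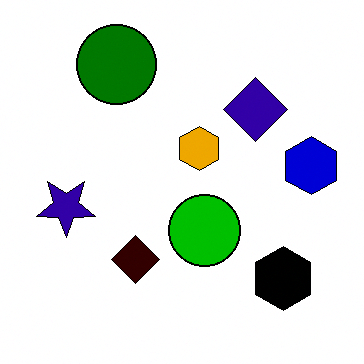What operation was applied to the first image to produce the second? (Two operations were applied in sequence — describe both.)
Given much higher contrast, then flipped vertically (top ↔ bottom).

Tones are pushed away from mid-grey across the whole image — a global contrast change. The green circle is in the bottom-left of the first image and the top-left of the second — shapes on opposite sides of the horizontal midline have swapped in a mirror flip.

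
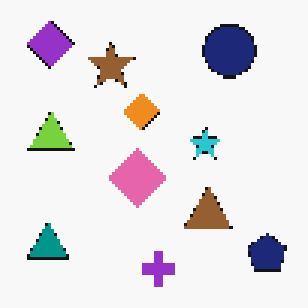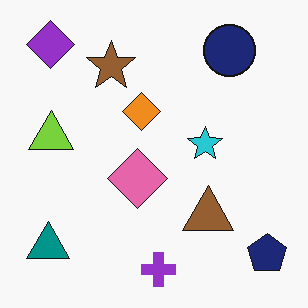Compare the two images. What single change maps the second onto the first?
It was mildly pixelated.

Shapes are reduced to large square blocks; fine edges and outlines are lost — a downscale-then-upscale (mosaic) effect.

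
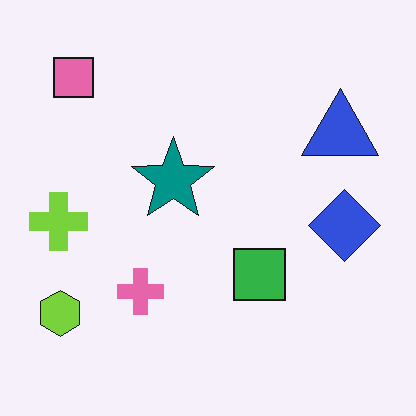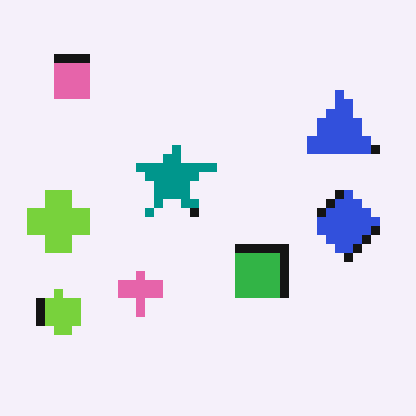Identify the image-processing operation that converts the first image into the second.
The second image is the first coarsely pixelated.

Shapes are reduced to large square blocks; fine edges and outlines are lost — a downscale-then-upscale (mosaic) effect.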